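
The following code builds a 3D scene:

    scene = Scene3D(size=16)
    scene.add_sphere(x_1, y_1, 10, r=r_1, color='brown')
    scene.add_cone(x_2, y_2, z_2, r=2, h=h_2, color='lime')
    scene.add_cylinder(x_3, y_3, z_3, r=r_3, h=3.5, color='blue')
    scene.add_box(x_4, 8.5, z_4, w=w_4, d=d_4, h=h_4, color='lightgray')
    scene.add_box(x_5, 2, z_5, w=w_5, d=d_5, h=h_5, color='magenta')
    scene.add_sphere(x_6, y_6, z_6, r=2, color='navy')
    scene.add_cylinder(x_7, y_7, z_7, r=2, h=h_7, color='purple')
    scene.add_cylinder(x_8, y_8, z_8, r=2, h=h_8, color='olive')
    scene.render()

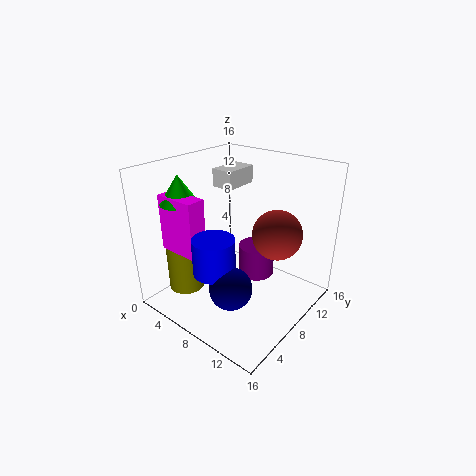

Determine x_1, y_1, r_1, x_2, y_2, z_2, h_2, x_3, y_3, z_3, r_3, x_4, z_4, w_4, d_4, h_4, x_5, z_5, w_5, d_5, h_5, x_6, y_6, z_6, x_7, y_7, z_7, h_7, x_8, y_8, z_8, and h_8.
x_1 = 13
y_1 = 8
r_1 = 2.5
x_2 = 4
y_2 = 3.5
z_2 = 12.5
h_2 = 3
x_3 = 10
y_3 = 2
z_3 = 7.5
r_3 = 2
x_4 = 4
z_4 = 13
w_4 = 2.5
d_4 = 4
h_4 = 2
x_5 = 2.5
z_5 = 7.5
w_5 = 4.5
d_5 = 2
h_5 = 6
x_6 = 12
y_6 = 2
z_6 = 6.5
x_7 = 9.5
y_7 = 9.5
z_7 = 3.5
h_7 = 3.5
x_8 = 3.5
y_8 = 4
z_8 = 2
h_8 = 7.5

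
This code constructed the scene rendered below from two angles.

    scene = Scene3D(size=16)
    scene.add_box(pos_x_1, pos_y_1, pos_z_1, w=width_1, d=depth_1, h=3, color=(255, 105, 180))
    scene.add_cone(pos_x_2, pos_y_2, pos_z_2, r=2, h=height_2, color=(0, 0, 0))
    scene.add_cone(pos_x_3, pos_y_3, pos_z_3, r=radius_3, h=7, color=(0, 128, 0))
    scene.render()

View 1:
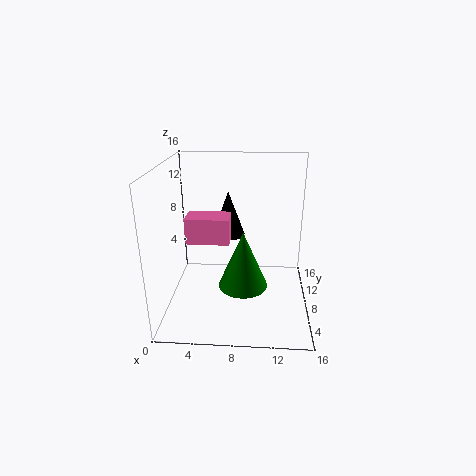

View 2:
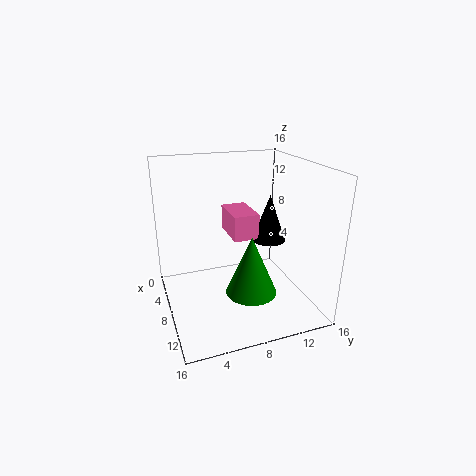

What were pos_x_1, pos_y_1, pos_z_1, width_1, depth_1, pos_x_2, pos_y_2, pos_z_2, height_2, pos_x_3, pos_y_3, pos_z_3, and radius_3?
pos_x_1 = 2
pos_y_1 = 8
pos_z_1 = 7
width_1 = 5
depth_1 = 3
pos_x_2 = 6.5
pos_y_2 = 12.5
pos_z_2 = 6.5
height_2 = 5.5
pos_x_3 = 8.5
pos_y_3 = 9.5
pos_z_3 = 1
radius_3 = 3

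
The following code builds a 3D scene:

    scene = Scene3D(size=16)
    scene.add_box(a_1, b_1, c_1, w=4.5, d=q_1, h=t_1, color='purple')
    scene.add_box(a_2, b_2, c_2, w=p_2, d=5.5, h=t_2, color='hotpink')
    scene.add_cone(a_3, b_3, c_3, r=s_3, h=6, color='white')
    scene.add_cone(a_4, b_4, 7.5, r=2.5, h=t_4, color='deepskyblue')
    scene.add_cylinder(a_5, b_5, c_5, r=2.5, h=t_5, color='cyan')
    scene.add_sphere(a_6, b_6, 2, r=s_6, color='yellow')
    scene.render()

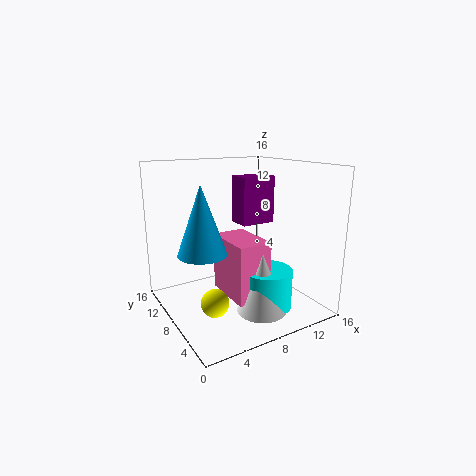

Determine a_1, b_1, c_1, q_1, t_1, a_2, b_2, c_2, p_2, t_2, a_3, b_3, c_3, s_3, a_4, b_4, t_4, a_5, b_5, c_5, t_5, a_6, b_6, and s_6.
a_1 = 11; b_1 = 11.5; c_1 = 8; q_1 = 3; t_1 = 6; a_2 = 5; b_2 = 2.5; c_2 = 3; p_2 = 3.5; t_2 = 6; a_3 = 7.5; b_3 = 2.5; c_3 = 2; s_3 = 2.5; a_4 = 3; b_4 = 6.5; t_4 = 7; a_5 = 8.5; b_5 = 3; c_5 = 2; t_5 = 4; a_6 = 4; b_6 = 6; s_6 = 1.5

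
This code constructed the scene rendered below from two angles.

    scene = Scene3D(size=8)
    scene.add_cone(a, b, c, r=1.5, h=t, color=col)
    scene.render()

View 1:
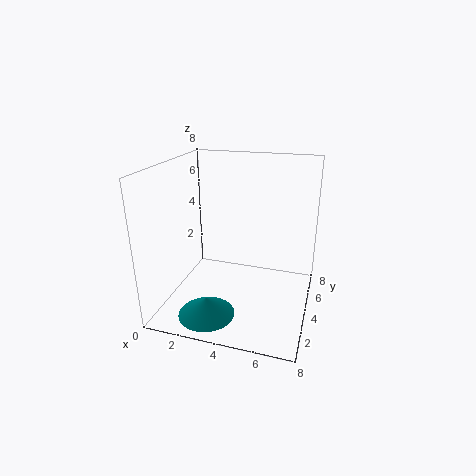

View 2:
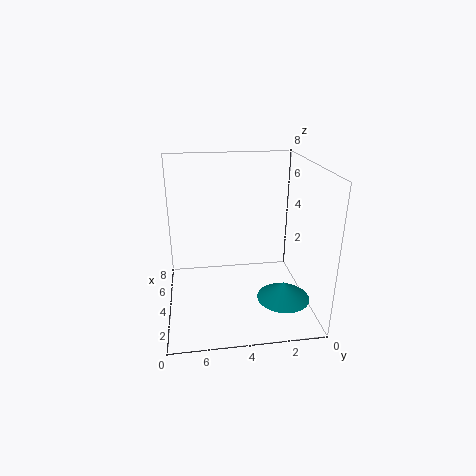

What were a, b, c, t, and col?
a = 3; b = 1.5; c = 0.5; t = 1; col = 'teal'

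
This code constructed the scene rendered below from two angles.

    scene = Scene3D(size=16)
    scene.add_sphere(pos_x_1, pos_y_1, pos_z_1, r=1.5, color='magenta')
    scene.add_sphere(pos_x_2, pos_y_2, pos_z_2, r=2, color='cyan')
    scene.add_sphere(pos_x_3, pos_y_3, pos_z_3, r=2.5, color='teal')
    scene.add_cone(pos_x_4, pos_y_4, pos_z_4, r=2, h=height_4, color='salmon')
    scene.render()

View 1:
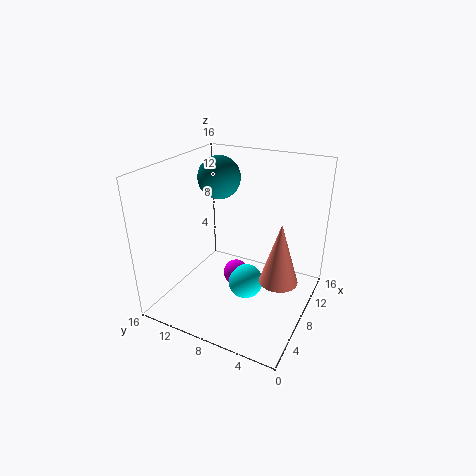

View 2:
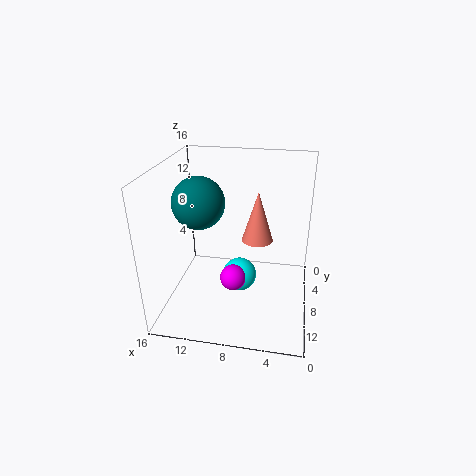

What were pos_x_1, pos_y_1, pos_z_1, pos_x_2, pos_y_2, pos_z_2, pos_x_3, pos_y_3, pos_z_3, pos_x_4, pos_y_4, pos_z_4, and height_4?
pos_x_1 = 8.5; pos_y_1 = 8.5; pos_z_1 = 3; pos_x_2 = 8; pos_y_2 = 7; pos_z_2 = 2.5; pos_x_3 = 11; pos_y_3 = 12; pos_z_3 = 13.5; pos_x_4 = 6.5; pos_y_4 = 2.5; pos_z_4 = 5; height_4 = 6.5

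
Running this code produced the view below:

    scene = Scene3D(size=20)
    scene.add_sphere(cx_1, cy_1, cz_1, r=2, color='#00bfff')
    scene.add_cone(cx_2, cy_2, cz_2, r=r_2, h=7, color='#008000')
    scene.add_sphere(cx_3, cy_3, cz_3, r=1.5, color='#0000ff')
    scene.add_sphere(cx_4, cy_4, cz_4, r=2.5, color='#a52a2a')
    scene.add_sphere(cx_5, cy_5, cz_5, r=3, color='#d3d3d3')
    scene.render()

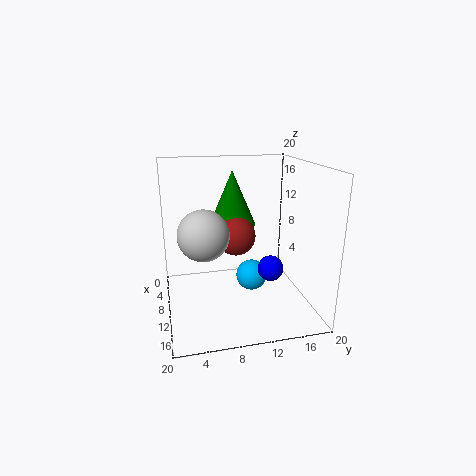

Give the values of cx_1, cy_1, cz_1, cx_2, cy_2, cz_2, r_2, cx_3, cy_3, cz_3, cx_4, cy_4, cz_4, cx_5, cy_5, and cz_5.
cx_1 = 13.5, cy_1 = 11, cz_1 = 6, cx_2 = 11, cy_2 = 9, cz_2 = 12.5, r_2 = 3, cx_3 = 18, cy_3 = 12, cz_3 = 9, cx_4 = 13, cy_4 = 9, cz_4 = 11.5, cx_5 = 16, cy_5 = 4.5, cz_5 = 13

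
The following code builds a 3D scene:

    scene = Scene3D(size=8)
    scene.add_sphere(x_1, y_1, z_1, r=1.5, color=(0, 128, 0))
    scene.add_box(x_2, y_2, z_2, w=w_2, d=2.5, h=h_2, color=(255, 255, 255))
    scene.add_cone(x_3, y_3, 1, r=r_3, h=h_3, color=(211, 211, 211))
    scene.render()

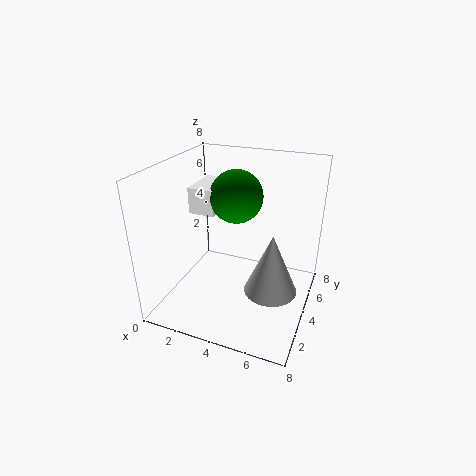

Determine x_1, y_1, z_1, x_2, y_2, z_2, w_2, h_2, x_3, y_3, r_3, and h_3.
x_1 = 3.5
y_1 = 5
z_1 = 6
x_2 = 1
y_2 = 4
z_2 = 5
w_2 = 1.5
h_2 = 1.5
x_3 = 6
y_3 = 4
r_3 = 1.5
h_3 = 3.5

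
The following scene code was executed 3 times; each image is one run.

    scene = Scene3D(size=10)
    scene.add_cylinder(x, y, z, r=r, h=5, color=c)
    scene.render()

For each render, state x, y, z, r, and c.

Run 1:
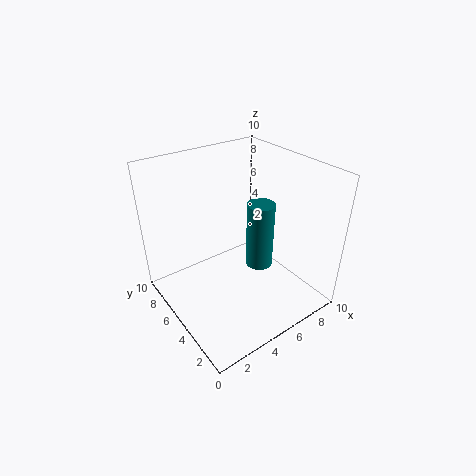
x = 7, y = 5, z = 2, r = 1, c = 'teal'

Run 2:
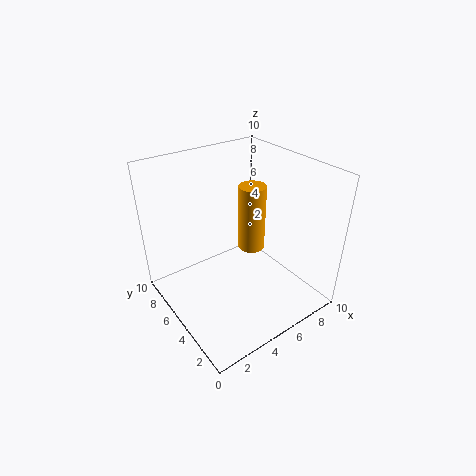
x = 7, y = 6, z = 3, r = 1, c = 'orange'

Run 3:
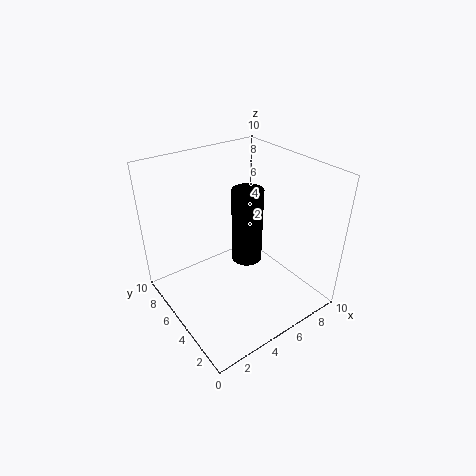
x = 5, y = 4, z = 4, r = 1, c = 'black'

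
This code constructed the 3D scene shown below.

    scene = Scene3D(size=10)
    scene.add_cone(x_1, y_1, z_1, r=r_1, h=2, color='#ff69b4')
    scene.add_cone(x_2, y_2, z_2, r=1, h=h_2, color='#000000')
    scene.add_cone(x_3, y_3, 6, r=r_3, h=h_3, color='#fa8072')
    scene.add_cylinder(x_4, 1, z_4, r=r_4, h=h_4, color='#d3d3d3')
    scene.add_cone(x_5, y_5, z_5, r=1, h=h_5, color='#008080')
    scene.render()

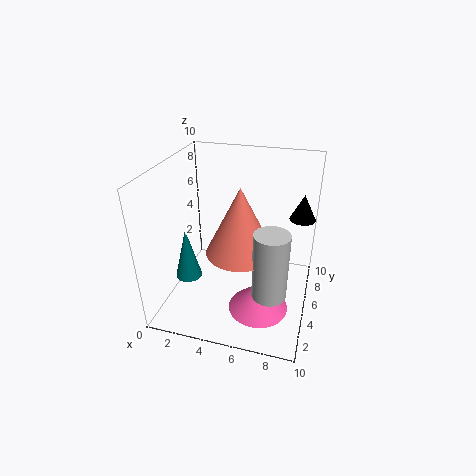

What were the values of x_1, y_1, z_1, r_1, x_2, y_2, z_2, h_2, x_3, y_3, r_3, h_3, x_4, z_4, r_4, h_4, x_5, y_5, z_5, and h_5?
x_1 = 7
y_1 = 3
z_1 = 1
r_1 = 2
x_2 = 9
y_2 = 9
z_2 = 5
h_2 = 2
x_3 = 6
y_3 = 2
r_3 = 2
h_3 = 4
x_4 = 8
z_4 = 4
r_4 = 1
h_4 = 4
x_5 = 1
y_5 = 5
z_5 = 1
h_5 = 4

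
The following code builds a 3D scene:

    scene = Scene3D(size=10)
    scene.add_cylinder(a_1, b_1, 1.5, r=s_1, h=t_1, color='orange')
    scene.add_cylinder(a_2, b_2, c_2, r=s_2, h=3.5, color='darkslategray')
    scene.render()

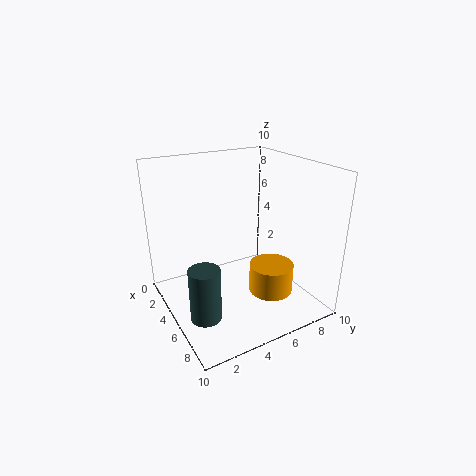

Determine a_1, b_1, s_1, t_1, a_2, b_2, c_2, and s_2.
a_1 = 7
b_1 = 6.5
s_1 = 1.5
t_1 = 2
a_2 = 7
b_2 = 1.5
c_2 = 1
s_2 = 1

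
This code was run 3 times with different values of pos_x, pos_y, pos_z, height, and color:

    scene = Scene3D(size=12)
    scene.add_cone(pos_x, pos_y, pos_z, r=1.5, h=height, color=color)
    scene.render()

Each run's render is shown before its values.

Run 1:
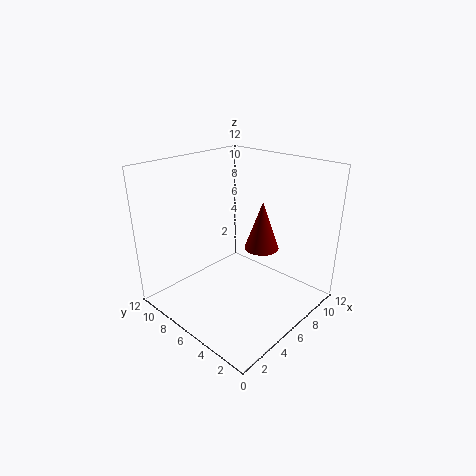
pos_x = 8.25
pos_y = 5.25
pos_z = 4.5
height = 4.25
color = 'maroon'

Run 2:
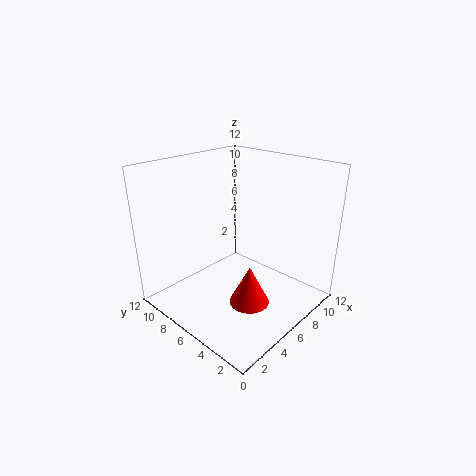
pos_x = 3.75
pos_y = 2.75
pos_z = 2.5
height = 3
color = 'red'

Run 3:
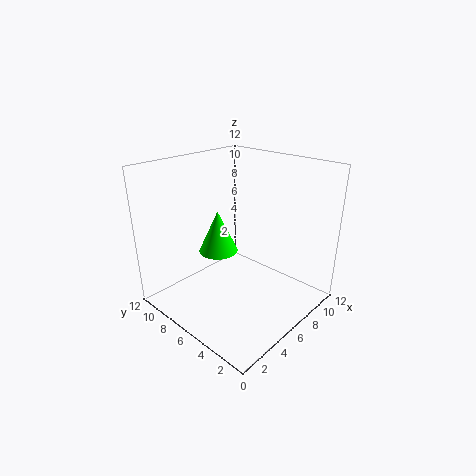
pos_x = 3.75
pos_y = 6
pos_z = 5.75
height = 3.25
color = 'lime'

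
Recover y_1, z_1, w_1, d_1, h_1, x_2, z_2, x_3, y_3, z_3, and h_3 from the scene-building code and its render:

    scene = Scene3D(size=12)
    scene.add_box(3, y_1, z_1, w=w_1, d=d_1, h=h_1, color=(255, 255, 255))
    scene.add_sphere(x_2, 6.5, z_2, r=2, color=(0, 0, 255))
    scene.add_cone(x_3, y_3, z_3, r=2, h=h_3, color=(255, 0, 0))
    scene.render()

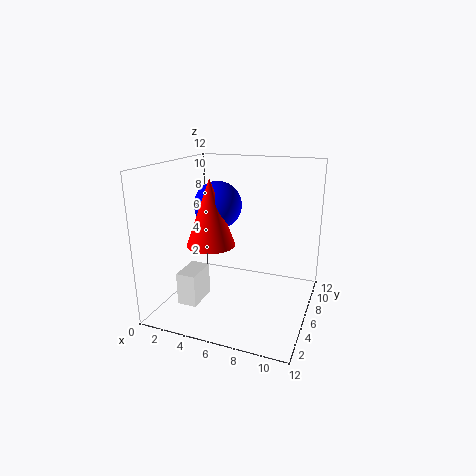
y_1 = 1; z_1 = 2; w_1 = 1.5; d_1 = 2.5; h_1 = 2.5; x_2 = 4; z_2 = 8.5; x_3 = 4; y_3 = 5; z_3 = 5.5; h_3 = 5.5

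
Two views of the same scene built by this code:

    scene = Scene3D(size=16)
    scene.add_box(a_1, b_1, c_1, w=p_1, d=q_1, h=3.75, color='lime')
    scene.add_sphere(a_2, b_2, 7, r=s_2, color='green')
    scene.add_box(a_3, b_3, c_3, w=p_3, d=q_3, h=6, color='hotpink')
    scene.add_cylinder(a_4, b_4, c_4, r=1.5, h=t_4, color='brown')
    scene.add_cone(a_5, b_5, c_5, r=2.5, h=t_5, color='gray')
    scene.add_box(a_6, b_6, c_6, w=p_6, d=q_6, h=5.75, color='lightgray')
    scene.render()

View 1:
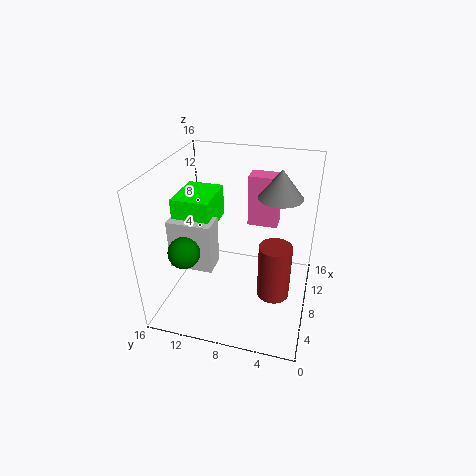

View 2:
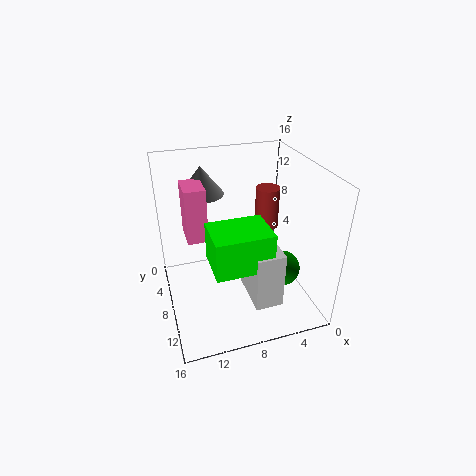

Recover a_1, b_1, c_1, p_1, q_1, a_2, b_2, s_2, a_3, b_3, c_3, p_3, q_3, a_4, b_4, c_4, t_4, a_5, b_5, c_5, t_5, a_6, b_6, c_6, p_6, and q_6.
a_1 = 6.75; b_1 = 11; c_1 = 8.5; p_1 = 5.5; q_1 = 4.25; a_2 = 5; b_2 = 13.25; s_2 = 1.75; a_3 = 11.25; b_3 = 4.25; c_3 = 8; p_3 = 2.25; q_3 = 3.5; a_4 = 2.5; b_4 = 3; c_4 = 6; t_4 = 5.25; a_5 = 11; b_5 = 4; c_5 = 12; t_5 = 3.25; a_6 = 5.75; b_6 = 10.5; c_6 = 4.25; p_6 = 2.75; q_6 = 5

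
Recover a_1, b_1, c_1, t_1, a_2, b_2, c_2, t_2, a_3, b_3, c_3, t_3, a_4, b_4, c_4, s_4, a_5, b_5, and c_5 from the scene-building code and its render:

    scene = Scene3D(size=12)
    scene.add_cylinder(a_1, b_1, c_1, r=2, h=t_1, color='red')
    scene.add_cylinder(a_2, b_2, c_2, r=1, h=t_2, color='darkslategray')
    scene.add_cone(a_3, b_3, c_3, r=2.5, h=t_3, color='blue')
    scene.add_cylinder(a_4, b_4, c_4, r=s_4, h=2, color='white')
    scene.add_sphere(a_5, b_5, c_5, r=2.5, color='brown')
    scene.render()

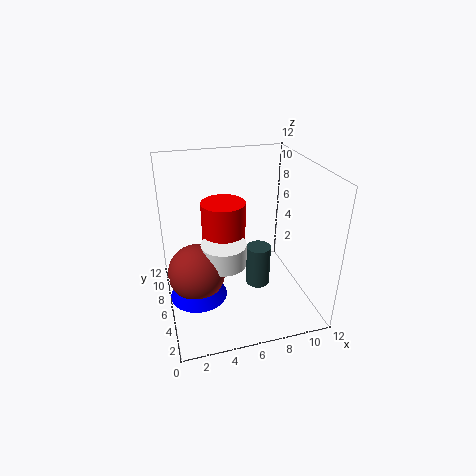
a_1 = 5.5, b_1 = 9, c_1 = 2.5, t_1 = 5.5, a_2 = 7.5, b_2 = 5, c_2 = 2, t_2 = 3.5, a_3 = 2.5, b_3 = 6.5, c_3 = 0.5, t_3 = 2.5, a_4 = 5, b_4 = 7, c_4 = 3, s_4 = 2, a_5 = 2.5, b_5 = 7, c_5 = 2.5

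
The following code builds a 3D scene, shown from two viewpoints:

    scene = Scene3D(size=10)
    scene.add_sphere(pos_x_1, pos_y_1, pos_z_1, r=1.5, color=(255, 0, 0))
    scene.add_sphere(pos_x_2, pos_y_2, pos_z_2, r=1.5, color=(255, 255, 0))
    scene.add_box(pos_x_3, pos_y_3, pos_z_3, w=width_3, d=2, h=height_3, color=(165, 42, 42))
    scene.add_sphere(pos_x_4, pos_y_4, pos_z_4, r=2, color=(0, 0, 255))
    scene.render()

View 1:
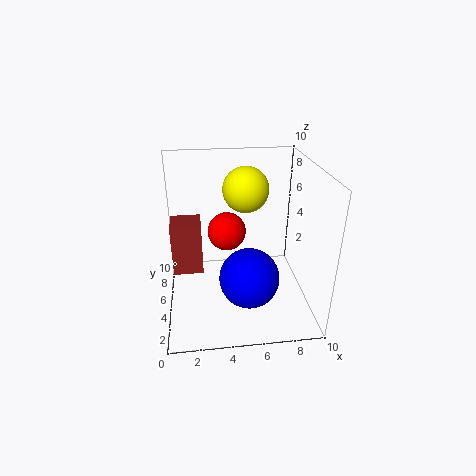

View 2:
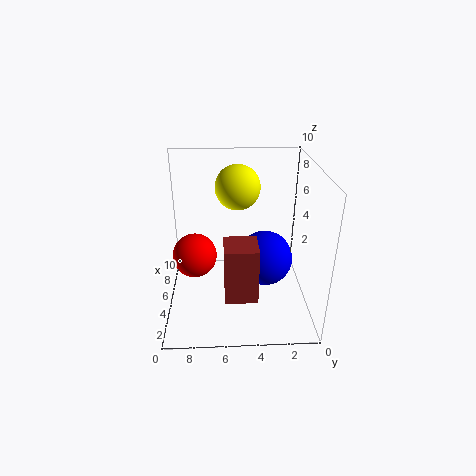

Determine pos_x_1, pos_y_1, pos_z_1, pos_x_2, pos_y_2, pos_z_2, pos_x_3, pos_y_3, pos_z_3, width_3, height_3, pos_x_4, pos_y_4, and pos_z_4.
pos_x_1 = 4.5, pos_y_1 = 8, pos_z_1 = 4, pos_x_2 = 5.5, pos_y_2 = 5, pos_z_2 = 8.5, pos_x_3 = 0.5, pos_y_3 = 4, pos_z_3 = 3, width_3 = 2, height_3 = 3.5, pos_x_4 = 5.5, pos_y_4 = 3, pos_z_4 = 3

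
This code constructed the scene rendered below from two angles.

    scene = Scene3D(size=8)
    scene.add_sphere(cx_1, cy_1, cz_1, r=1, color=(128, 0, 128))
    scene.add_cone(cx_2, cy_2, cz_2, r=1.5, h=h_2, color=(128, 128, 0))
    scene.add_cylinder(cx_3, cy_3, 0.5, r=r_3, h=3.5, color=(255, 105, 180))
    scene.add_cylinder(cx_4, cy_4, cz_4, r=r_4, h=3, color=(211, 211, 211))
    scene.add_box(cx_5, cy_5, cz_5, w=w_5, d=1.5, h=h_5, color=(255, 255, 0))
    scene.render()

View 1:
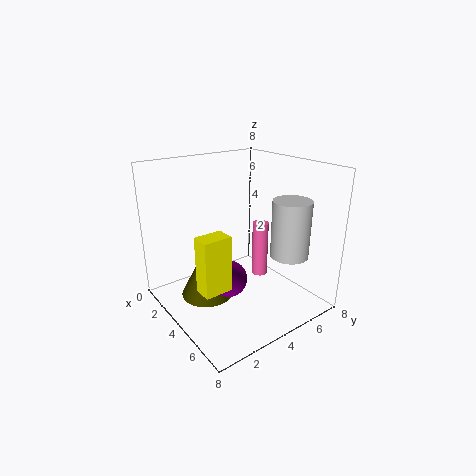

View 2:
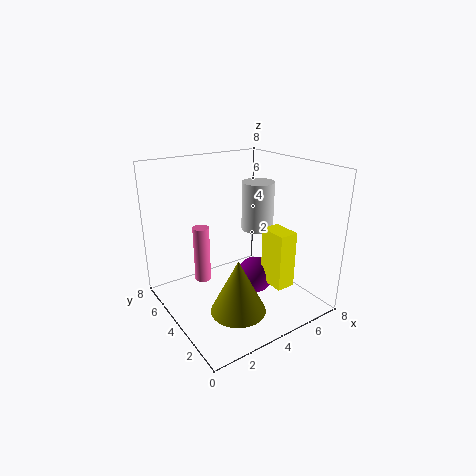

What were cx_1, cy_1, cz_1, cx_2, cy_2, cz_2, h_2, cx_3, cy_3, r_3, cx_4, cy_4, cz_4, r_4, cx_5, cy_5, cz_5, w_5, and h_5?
cx_1 = 4.5, cy_1 = 3, cz_1 = 2, cx_2 = 3, cy_2 = 2.5, cz_2 = 0.5, h_2 = 3, cx_3 = 3, cy_3 = 6.5, r_3 = 0.5, cx_4 = 6.5, cy_4 = 5.5, cz_4 = 3.5, r_4 = 1, cx_5 = 4.5, cy_5 = 1, cz_5 = 2, w_5 = 1, h_5 = 3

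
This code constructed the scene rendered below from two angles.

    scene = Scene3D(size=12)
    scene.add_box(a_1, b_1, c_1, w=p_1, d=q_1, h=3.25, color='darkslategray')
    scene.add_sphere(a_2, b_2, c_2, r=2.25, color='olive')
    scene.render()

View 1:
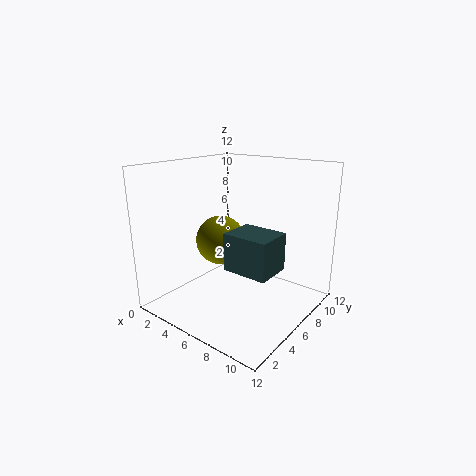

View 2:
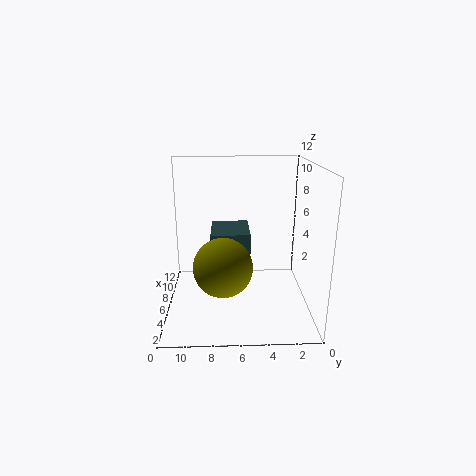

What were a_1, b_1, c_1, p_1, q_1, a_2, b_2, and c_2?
a_1 = 5.25; b_1 = 5; c_1 = 3.25; p_1 = 4; q_1 = 3.25; a_2 = 3; b_2 = 7.25; c_2 = 4.75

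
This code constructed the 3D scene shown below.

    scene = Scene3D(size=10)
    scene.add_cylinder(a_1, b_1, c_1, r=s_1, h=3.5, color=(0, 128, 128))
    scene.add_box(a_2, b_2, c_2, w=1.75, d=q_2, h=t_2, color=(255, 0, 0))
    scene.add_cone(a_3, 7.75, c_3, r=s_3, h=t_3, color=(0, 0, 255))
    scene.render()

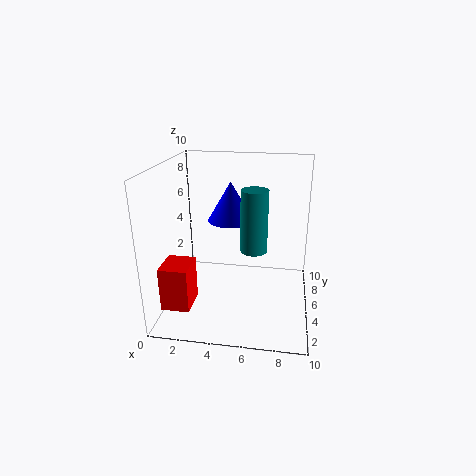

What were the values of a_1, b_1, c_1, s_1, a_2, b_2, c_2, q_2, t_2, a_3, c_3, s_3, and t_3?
a_1 = 6.5; b_1 = 1.25; c_1 = 6; s_1 = 0.75; a_2 = 1; b_2 = 0.25; c_2 = 2; q_2 = 2; t_2 = 2.75; a_3 = 4; c_3 = 5.25; s_3 = 1.75; t_3 = 3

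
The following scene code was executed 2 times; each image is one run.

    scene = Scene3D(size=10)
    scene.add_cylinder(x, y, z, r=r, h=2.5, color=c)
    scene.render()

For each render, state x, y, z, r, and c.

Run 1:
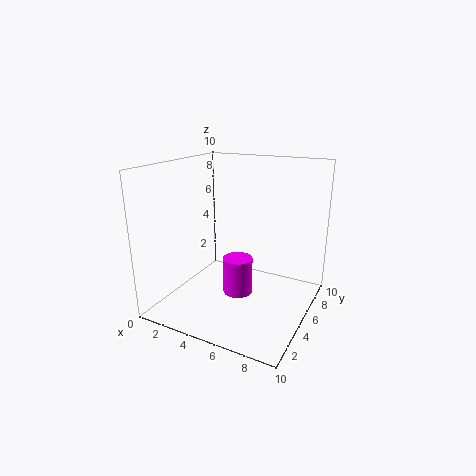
x = 5.5, y = 4, z = 1.5, r = 1, c = 'magenta'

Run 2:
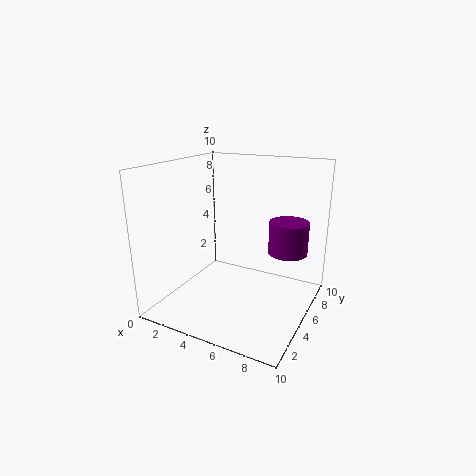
x = 7.5, y = 8.5, z = 3, r = 1.5, c = 'purple'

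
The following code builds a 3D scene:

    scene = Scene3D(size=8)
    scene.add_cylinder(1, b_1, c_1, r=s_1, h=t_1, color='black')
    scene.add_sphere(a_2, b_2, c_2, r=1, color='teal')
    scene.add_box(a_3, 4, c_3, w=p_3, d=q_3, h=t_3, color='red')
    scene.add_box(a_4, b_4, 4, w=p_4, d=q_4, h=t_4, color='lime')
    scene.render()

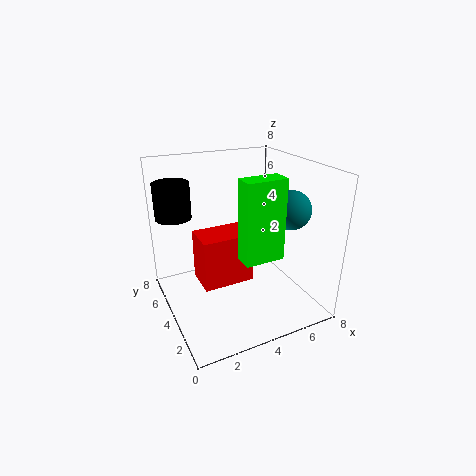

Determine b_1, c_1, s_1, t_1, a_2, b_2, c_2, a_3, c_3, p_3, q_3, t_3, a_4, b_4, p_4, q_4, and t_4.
b_1 = 6
c_1 = 5
s_1 = 1
t_1 = 2
a_2 = 6
b_2 = 2
c_2 = 6
a_3 = 2
c_3 = 1
p_3 = 3
q_3 = 2
t_3 = 3
a_4 = 3
b_4 = 1
p_4 = 2
q_4 = 1
t_4 = 4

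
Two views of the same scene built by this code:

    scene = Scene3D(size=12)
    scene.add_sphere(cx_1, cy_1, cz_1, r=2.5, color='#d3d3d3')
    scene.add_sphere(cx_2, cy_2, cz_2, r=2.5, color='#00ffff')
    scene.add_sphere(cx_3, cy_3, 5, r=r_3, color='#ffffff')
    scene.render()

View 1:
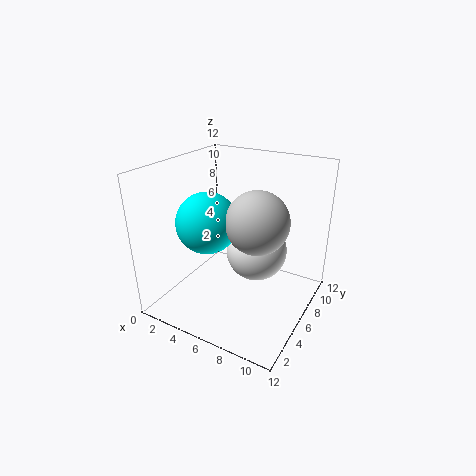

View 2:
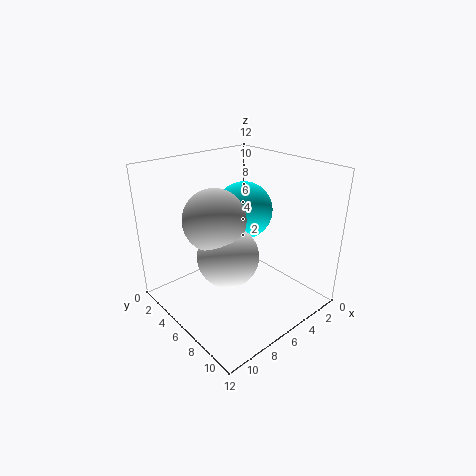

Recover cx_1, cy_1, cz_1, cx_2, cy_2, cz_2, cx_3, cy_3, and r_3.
cx_1 = 8
cy_1 = 5.5
cz_1 = 8
cx_2 = 4
cy_2 = 4.5
cz_2 = 7.5
cx_3 = 7.5
cy_3 = 6.5
r_3 = 2.5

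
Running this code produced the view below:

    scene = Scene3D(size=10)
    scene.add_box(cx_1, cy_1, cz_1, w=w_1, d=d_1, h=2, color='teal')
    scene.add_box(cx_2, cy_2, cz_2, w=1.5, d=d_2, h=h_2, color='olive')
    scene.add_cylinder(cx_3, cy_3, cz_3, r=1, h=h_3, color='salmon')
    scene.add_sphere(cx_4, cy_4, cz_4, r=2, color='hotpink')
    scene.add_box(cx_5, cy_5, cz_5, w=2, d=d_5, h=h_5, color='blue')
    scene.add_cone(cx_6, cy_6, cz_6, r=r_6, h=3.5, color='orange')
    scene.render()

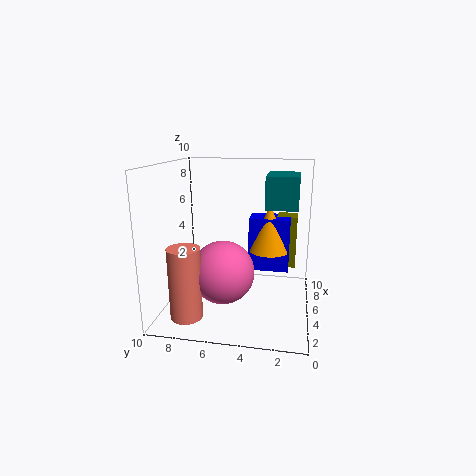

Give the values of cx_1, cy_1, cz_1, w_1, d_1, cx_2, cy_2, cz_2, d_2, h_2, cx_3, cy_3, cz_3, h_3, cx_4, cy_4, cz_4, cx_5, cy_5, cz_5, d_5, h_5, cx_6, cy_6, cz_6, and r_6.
cx_1 = 3
cy_1 = 1
cz_1 = 7.5
w_1 = 3
d_1 = 2
cx_2 = 7.5
cy_2 = 1
cz_2 = 2
d_2 = 1.5
h_2 = 4
cx_3 = 1
cy_3 = 7.5
cz_3 = 1
h_3 = 4.5
cx_4 = 2.5
cy_4 = 5.5
cz_4 = 3.5
cx_5 = 6.5
cy_5 = 1.5
cz_5 = 2
d_5 = 3
h_5 = 4
cx_6 = 7
cy_6 = 3
cz_6 = 3.5
r_6 = 1.5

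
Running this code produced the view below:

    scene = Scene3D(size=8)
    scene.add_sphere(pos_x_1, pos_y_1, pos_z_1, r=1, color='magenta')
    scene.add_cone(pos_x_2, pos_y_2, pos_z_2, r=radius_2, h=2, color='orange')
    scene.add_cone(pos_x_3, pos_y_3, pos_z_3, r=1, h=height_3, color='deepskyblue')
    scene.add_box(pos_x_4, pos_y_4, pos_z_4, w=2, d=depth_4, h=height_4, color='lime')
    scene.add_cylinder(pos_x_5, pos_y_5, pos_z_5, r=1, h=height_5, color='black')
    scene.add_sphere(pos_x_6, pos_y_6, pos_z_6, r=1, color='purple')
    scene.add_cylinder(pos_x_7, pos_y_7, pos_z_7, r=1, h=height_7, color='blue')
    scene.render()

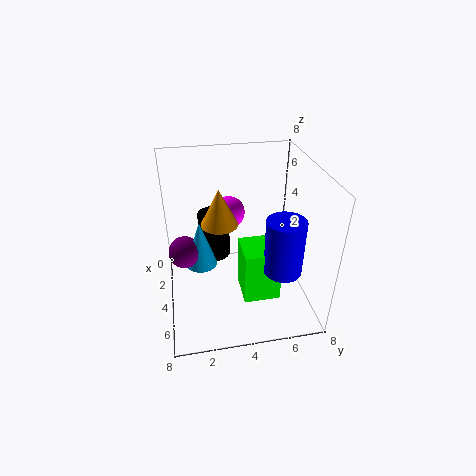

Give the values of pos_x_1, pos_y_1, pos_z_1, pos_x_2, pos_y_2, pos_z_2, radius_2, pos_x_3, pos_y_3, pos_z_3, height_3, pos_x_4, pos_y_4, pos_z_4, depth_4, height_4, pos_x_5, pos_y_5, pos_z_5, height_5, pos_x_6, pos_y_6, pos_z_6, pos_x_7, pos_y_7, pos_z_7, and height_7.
pos_x_1 = 1
pos_y_1 = 4
pos_z_1 = 4
pos_x_2 = 4
pos_y_2 = 3
pos_z_2 = 5
radius_2 = 1
pos_x_3 = 2
pos_y_3 = 2
pos_z_3 = 1
height_3 = 3
pos_x_4 = 4
pos_y_4 = 4
pos_z_4 = 1
depth_4 = 2
height_4 = 3
pos_x_5 = 1
pos_y_5 = 3
pos_z_5 = 1
height_5 = 3
pos_x_6 = 2
pos_y_6 = 1
pos_z_6 = 2
pos_x_7 = 6
pos_y_7 = 6
pos_z_7 = 3
height_7 = 3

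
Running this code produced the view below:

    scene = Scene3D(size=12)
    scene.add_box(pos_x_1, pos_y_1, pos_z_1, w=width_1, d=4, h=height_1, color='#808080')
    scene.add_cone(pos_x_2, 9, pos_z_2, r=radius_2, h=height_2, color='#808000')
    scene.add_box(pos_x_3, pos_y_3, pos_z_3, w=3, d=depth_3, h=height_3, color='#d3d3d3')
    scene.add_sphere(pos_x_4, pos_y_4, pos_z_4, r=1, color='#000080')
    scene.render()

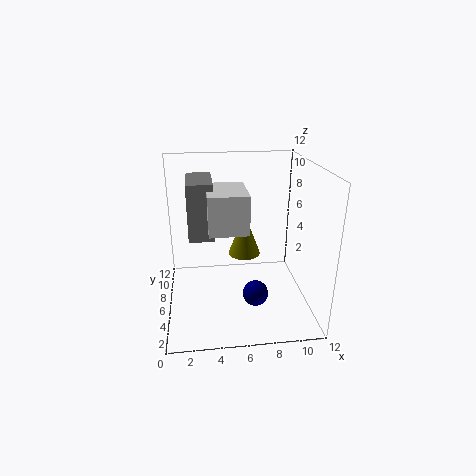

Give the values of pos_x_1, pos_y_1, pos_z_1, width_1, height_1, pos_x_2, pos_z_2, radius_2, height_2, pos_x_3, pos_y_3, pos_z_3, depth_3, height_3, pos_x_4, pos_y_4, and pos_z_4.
pos_x_1 = 2; pos_y_1 = 4.5; pos_z_1 = 6.5; width_1 = 2; height_1 = 4.5; pos_x_2 = 7; pos_z_2 = 3; radius_2 = 1.5; height_2 = 4; pos_x_3 = 3.5; pos_y_3 = 3; pos_z_3 = 7.5; depth_3 = 4; height_3 = 3; pos_x_4 = 7; pos_y_4 = 3; pos_z_4 = 2.5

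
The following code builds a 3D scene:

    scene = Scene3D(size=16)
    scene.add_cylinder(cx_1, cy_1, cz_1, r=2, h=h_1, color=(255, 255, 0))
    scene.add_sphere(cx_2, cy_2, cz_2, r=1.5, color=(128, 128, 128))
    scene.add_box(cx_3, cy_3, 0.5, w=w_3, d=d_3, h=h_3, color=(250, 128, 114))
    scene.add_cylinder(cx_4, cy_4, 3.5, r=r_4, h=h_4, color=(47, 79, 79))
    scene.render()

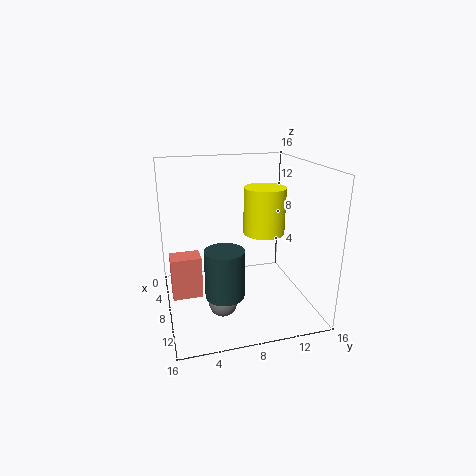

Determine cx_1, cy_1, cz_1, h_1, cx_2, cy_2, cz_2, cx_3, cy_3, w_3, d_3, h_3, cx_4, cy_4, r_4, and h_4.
cx_1 = 12
cy_1 = 9.5
cz_1 = 10
h_1 = 4.5
cx_2 = 11
cy_2 = 5.5
cz_2 = 2
cx_3 = 4.5
cy_3 = 0.5
w_3 = 2.5
d_3 = 3.5
h_3 = 5
cx_4 = 12
cy_4 = 5.5
r_4 = 2
h_4 = 5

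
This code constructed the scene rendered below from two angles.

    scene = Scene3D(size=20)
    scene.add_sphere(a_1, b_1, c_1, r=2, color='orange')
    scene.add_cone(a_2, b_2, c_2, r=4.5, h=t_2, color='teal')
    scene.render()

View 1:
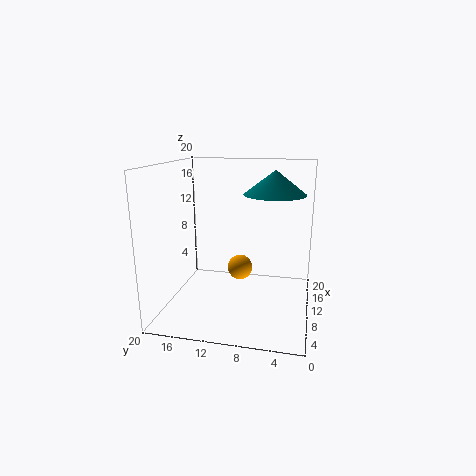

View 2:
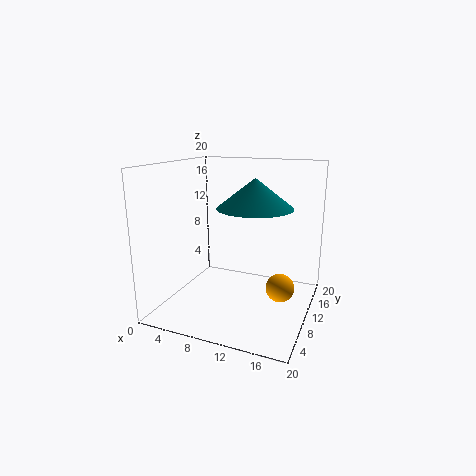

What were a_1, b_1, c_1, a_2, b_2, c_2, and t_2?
a_1 = 16; b_1 = 11; c_1 = 3; a_2 = 14; b_2 = 5.5; c_2 = 15.5; t_2 = 3.5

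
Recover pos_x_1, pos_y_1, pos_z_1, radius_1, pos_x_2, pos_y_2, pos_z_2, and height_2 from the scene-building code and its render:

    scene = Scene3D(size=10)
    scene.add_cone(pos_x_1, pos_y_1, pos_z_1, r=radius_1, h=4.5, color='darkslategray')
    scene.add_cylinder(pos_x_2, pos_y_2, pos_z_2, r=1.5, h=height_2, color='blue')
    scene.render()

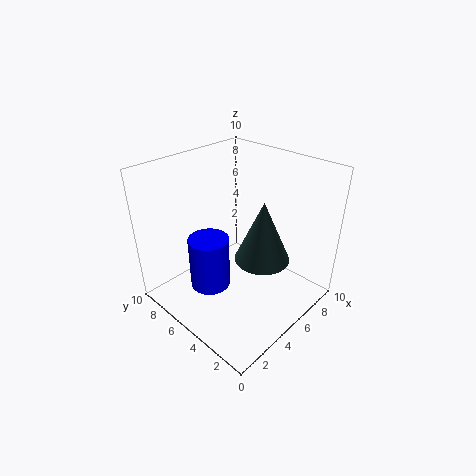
pos_x_1 = 6.5; pos_y_1 = 4; pos_z_1 = 3; radius_1 = 2; pos_x_2 = 4; pos_y_2 = 7; pos_z_2 = 0.5; height_2 = 4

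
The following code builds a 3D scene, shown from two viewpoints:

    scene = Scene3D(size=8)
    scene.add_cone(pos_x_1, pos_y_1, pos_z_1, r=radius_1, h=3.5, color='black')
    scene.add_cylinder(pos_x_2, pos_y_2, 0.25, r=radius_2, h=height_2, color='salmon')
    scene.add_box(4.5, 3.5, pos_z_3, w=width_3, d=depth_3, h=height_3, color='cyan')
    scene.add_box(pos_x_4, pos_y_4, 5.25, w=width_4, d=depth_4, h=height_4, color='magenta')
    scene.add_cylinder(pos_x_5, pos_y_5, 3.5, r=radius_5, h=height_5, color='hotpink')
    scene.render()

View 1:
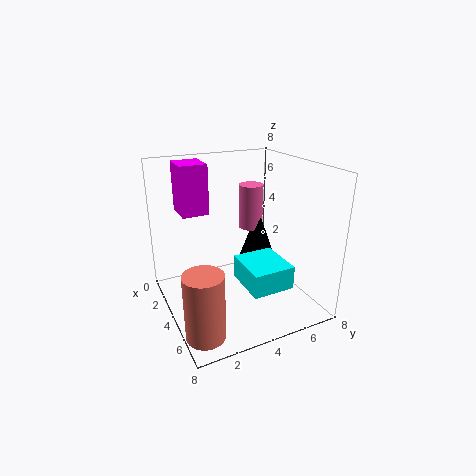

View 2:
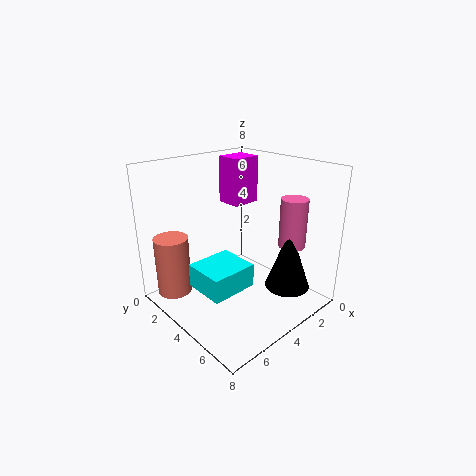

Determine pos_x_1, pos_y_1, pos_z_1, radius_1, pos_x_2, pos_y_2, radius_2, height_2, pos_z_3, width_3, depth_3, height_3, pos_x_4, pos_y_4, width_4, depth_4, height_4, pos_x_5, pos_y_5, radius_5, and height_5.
pos_x_1 = 2.25; pos_y_1 = 6.25; pos_z_1 = 1.25; radius_1 = 1.25; pos_x_2 = 6.5; pos_y_2 = 1; radius_2 = 1; height_2 = 3.5; pos_z_3 = 2; width_3 = 2.5; depth_3 = 2.25; height_3 = 1.25; pos_x_4 = 1.25; pos_y_4 = 1.25; width_4 = 1.75; depth_4 = 1.5; height_4 = 2.75; pos_x_5 = 1.75; pos_y_5 = 6; radius_5 = 0.75; height_5 = 2.75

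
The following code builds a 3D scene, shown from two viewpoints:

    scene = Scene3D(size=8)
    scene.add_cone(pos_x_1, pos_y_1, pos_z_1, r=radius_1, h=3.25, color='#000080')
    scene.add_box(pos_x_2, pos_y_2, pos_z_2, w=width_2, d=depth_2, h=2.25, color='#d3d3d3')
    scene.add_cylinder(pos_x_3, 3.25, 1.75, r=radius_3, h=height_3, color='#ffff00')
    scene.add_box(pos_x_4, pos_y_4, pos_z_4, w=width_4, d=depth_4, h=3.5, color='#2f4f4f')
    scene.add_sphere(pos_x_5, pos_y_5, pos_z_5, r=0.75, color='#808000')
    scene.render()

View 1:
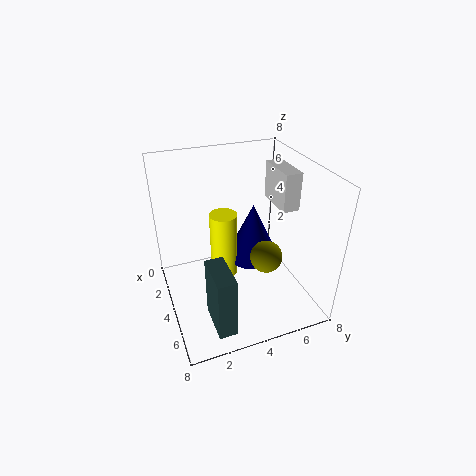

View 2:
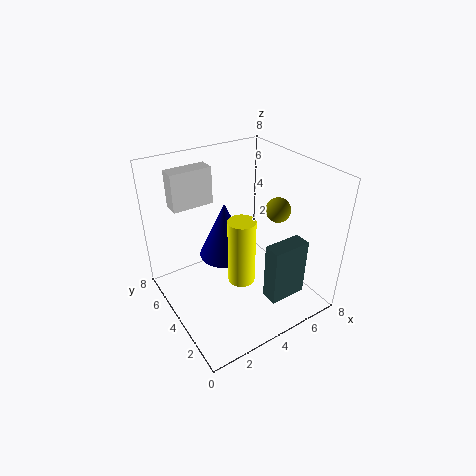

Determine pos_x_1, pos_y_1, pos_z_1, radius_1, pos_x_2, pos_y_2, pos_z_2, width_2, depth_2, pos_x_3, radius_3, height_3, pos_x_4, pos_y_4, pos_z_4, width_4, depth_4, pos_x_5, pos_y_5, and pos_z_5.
pos_x_1 = 3.75
pos_y_1 = 5
pos_z_1 = 2.5
radius_1 = 1.5
pos_x_2 = 1.5
pos_y_2 = 6.75
pos_z_2 = 5
width_2 = 2.5
depth_2 = 1
pos_x_3 = 3.75
radius_3 = 0.75
height_3 = 3.75
pos_x_4 = 5
pos_y_4 = 1.75
pos_z_4 = 0.25
width_4 = 2.25
depth_4 = 1
pos_x_5 = 7
pos_y_5 = 4.25
pos_z_5 = 4.75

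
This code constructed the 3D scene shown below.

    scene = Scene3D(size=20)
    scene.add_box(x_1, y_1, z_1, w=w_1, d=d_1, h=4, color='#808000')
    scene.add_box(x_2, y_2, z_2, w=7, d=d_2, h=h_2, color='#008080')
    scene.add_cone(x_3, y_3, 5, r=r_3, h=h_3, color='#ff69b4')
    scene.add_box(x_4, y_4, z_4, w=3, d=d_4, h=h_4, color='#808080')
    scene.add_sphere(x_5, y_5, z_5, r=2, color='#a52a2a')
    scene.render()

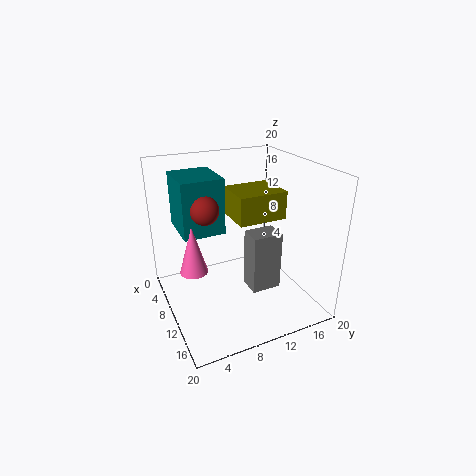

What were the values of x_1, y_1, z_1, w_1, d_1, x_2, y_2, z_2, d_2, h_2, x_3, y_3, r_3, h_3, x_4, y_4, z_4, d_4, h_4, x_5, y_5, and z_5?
x_1 = 5
y_1 = 10
z_1 = 12
w_1 = 6
d_1 = 7
x_2 = 1
y_2 = 3
z_2 = 10
d_2 = 6
h_2 = 8
x_3 = 8
y_3 = 4
r_3 = 2
h_3 = 7
x_4 = 12
y_4 = 10
z_4 = 4
d_4 = 4
h_4 = 8
x_5 = 8
y_5 = 6
z_5 = 14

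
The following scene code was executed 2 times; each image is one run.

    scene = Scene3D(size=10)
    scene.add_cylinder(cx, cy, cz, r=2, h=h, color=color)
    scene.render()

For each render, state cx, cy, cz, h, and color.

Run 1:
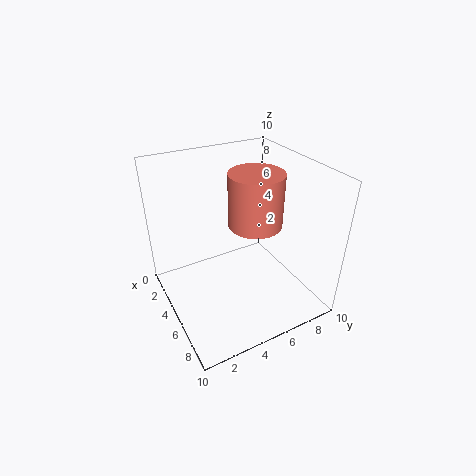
cx = 4
cy = 7
cz = 5
h = 4
color = 'salmon'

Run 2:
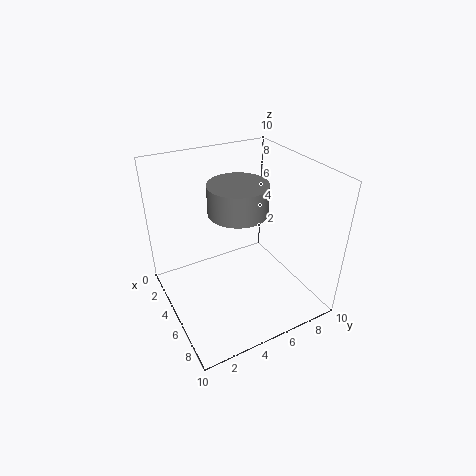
cx = 5
cy = 5
cz = 7
h = 2
color = 'gray'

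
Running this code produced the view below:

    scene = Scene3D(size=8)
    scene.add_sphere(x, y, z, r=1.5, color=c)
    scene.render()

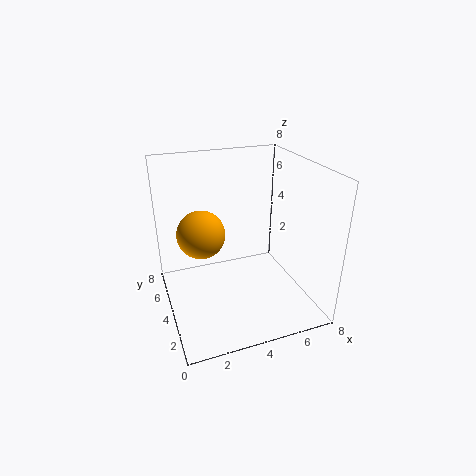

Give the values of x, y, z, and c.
x = 2.5, y = 6.5, z = 3.25, c = 'orange'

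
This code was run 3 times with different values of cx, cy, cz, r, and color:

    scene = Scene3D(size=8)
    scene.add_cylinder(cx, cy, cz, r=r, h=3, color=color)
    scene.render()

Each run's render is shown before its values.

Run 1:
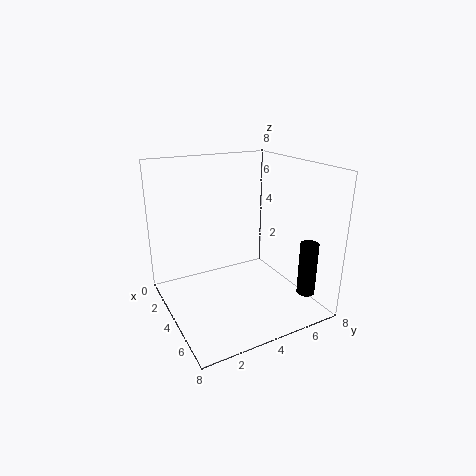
cx = 6.5; cy = 7; cz = 1; r = 0.5; color = 'black'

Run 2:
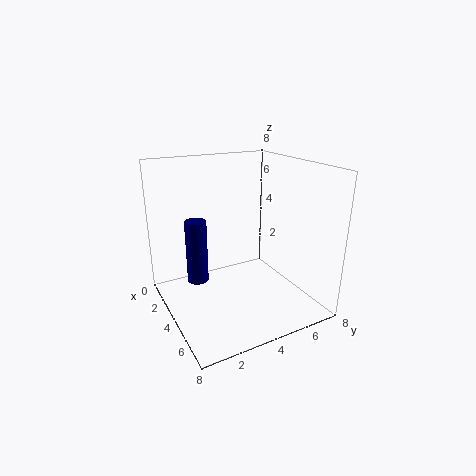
cx = 5.5; cy = 1; cz = 3; r = 0.5; color = 'navy'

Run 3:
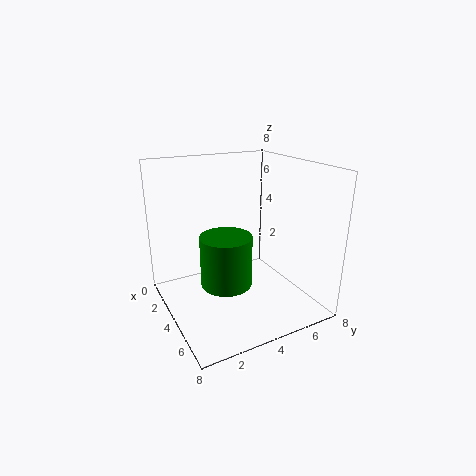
cx = 3.5; cy = 3.5; cz = 1; r = 1.5; color = 'green'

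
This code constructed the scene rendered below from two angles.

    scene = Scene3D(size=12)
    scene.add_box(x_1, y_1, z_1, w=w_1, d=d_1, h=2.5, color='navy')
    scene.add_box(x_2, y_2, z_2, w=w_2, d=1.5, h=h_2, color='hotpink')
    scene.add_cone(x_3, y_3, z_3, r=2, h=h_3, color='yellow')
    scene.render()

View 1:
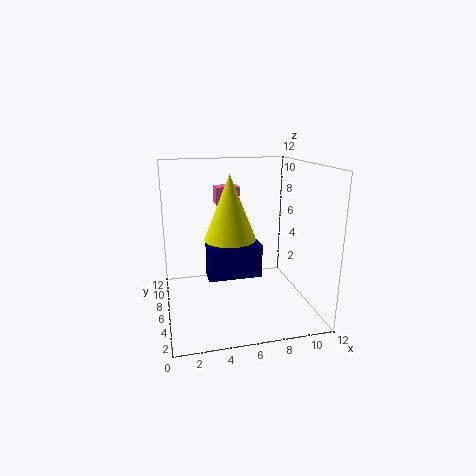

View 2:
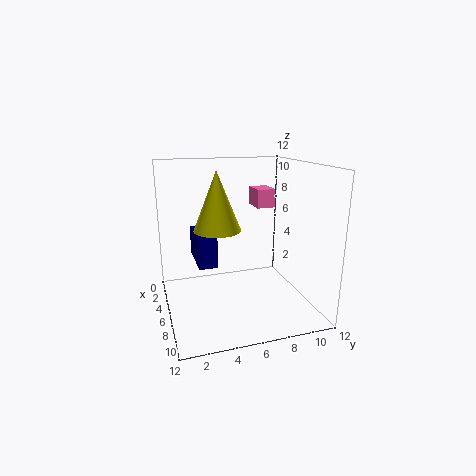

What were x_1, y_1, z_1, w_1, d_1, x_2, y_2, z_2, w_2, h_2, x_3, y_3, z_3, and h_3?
x_1 = 3
y_1 = 2.5
z_1 = 4
w_1 = 4
d_1 = 1.5
x_2 = 4.5
y_2 = 7.5
z_2 = 8.5
w_2 = 2
h_2 = 1.5
x_3 = 5
y_3 = 4.5
z_3 = 6.5
h_3 = 5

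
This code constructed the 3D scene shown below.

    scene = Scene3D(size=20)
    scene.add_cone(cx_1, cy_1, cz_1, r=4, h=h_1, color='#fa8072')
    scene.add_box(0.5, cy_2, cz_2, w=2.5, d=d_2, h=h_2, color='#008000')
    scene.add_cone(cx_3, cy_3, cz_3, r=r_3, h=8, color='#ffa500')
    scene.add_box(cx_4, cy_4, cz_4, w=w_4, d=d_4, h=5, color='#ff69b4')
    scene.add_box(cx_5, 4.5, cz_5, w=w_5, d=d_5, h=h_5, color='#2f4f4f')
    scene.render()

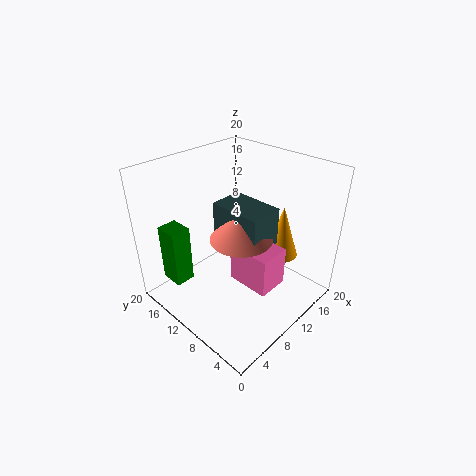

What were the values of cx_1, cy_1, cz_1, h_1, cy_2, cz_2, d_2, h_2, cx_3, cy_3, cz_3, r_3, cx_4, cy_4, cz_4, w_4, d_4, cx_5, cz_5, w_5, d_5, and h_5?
cx_1 = 8, cy_1 = 7.5, cz_1 = 12, h_1 = 4, cy_2 = 11.5, cz_2 = 6.5, d_2 = 3, h_2 = 7.5, cx_3 = 17, cy_3 = 7.5, cz_3 = 5, r_3 = 2.5, cx_4 = 6, cy_4 = 2, cz_4 = 7, w_4 = 4, d_4 = 5.5, cx_5 = 7, cz_5 = 11, w_5 = 4.5, d_5 = 7, h_5 = 5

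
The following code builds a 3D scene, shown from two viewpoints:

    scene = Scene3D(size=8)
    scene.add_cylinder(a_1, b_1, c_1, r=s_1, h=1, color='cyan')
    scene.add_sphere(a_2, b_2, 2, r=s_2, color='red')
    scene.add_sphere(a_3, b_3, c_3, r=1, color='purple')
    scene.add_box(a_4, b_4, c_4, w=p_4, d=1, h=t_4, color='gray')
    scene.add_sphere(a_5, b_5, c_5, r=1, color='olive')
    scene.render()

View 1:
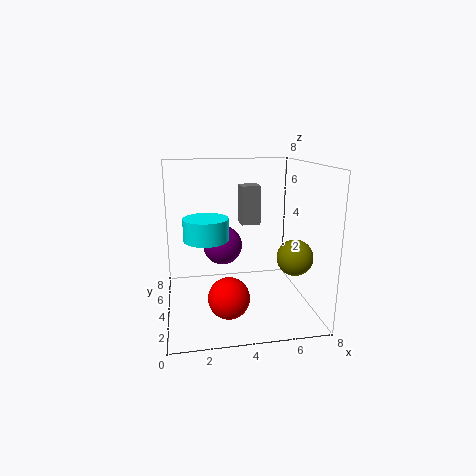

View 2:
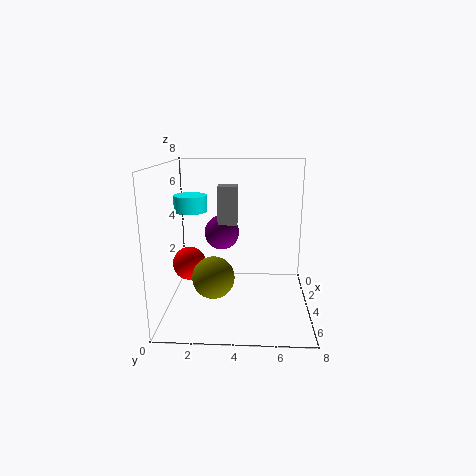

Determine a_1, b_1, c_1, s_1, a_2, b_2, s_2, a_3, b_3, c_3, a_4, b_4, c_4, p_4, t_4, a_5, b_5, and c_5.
a_1 = 2, b_1 = 1, c_1 = 5, s_1 = 1, a_2 = 3, b_2 = 1, s_2 = 1, a_3 = 3, b_3 = 3, c_3 = 4, a_4 = 4, b_4 = 3, c_4 = 5, p_4 = 1, t_4 = 2, a_5 = 7, b_5 = 3, c_5 = 3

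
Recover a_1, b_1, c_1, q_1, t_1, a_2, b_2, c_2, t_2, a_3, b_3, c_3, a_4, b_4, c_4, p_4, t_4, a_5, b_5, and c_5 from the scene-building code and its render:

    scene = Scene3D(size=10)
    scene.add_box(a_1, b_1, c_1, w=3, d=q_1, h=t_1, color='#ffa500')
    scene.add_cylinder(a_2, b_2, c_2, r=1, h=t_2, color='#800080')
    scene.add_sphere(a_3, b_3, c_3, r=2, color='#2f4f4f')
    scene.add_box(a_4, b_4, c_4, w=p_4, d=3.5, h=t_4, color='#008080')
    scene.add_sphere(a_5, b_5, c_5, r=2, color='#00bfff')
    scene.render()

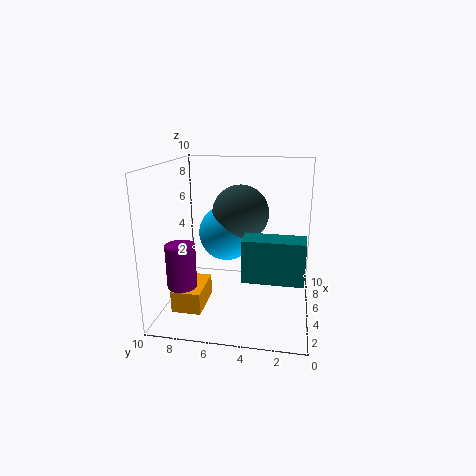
a_1 = 2
b_1 = 7
c_1 = 0.5
q_1 = 2
t_1 = 1.5
a_2 = 3
b_2 = 8.5
c_2 = 2
t_2 = 3
a_3 = 6
b_3 = 5
c_3 = 6.5
a_4 = 0.5
b_4 = 0.5
c_4 = 4
p_4 = 1.5
t_4 = 2.5
a_5 = 6
b_5 = 6
c_5 = 5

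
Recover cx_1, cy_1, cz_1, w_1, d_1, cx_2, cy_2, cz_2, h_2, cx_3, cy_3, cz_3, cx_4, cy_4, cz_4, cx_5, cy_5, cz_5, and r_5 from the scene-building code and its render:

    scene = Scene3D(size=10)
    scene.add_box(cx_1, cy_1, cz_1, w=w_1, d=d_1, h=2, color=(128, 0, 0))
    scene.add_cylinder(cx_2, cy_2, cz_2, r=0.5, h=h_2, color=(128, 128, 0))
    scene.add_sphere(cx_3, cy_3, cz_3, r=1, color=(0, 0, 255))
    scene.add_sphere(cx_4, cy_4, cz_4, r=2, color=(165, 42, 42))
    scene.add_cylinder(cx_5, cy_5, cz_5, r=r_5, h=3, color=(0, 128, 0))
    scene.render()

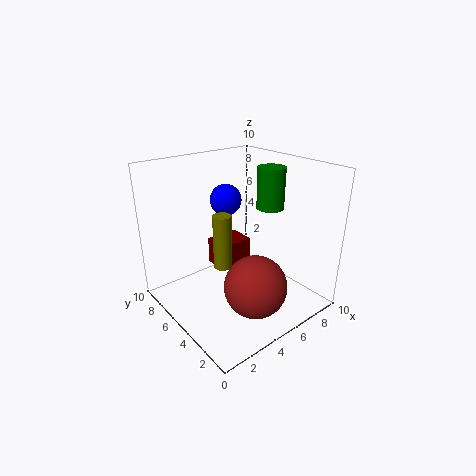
cx_1 = 4.5
cy_1 = 6
cz_1 = 2
w_1 = 2.5
d_1 = 2
cx_2 = 1.5
cy_2 = 2
cz_2 = 5.5
h_2 = 3
cx_3 = 4
cy_3 = 5
cz_3 = 8
cx_4 = 4
cy_4 = 2
cz_4 = 3
cx_5 = 8
cy_5 = 5
cz_5 = 6.5
r_5 = 1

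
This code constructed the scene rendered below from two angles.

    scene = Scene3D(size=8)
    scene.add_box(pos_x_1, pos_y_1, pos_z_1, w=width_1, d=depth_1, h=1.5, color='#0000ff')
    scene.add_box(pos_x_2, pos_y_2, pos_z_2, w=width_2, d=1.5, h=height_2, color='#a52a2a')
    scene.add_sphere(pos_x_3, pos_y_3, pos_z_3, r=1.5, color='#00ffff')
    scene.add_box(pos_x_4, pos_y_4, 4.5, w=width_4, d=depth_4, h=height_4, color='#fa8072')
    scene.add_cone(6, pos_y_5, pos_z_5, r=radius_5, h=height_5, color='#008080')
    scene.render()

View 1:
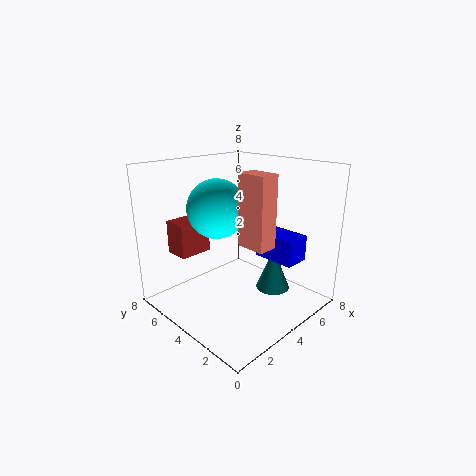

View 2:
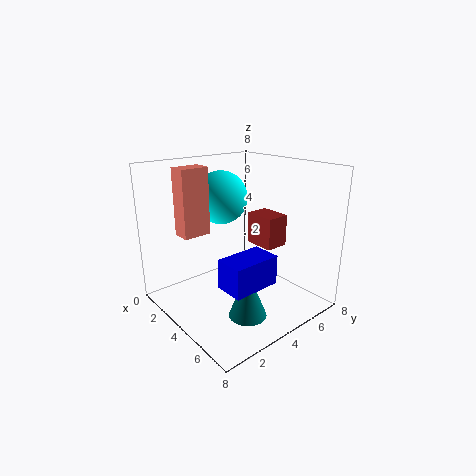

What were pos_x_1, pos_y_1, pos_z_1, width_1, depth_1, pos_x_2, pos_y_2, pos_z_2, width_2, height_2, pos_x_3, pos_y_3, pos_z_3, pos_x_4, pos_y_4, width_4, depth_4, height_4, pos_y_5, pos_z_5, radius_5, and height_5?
pos_x_1 = 5.5, pos_y_1 = 1.5, pos_z_1 = 2.5, width_1 = 1.5, depth_1 = 2.5, pos_x_2 = 2, pos_y_2 = 6.5, pos_z_2 = 2.5, width_2 = 2, height_2 = 2, pos_x_3 = 2.5, pos_y_3 = 4, pos_z_3 = 6, pos_x_4 = 2.5, pos_y_4 = 1, width_4 = 1, depth_4 = 1.5, height_4 = 3.5, pos_y_5 = 3, pos_z_5 = 0.5, radius_5 = 1, height_5 = 2.5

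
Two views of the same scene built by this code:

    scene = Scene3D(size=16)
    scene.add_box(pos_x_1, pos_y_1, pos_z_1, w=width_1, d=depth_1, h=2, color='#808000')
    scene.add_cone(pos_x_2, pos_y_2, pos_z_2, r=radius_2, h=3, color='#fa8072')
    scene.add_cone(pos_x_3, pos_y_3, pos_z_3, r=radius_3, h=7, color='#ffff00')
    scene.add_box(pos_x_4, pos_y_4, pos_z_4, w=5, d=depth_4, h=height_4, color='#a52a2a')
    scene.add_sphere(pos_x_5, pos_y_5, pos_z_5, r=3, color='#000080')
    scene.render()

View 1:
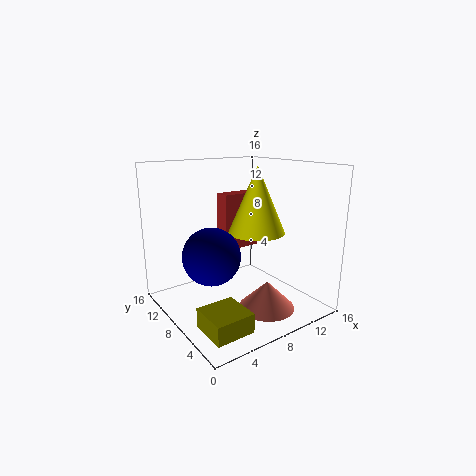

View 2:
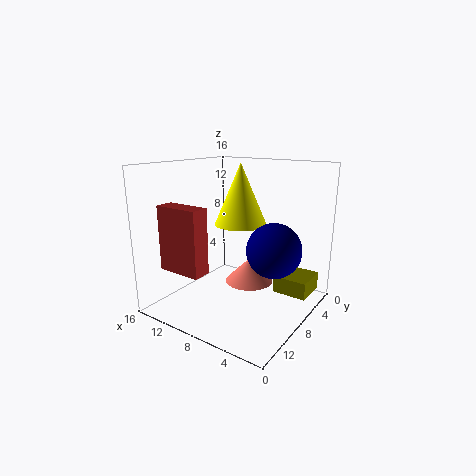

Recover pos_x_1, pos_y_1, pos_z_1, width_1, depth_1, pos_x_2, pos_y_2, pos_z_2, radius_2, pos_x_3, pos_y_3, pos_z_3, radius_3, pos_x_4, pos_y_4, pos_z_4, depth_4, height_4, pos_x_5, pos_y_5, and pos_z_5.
pos_x_1 = 1, pos_y_1 = 1, pos_z_1 = 1, width_1 = 4, depth_1 = 4, pos_x_2 = 9, pos_y_2 = 4, pos_z_2 = 1, radius_2 = 3, pos_x_3 = 9, pos_y_3 = 6, pos_z_3 = 9, radius_3 = 3, pos_x_4 = 9, pos_y_4 = 12, pos_z_4 = 5, depth_4 = 2, height_4 = 7, pos_x_5 = 4, pos_y_5 = 7, pos_z_5 = 7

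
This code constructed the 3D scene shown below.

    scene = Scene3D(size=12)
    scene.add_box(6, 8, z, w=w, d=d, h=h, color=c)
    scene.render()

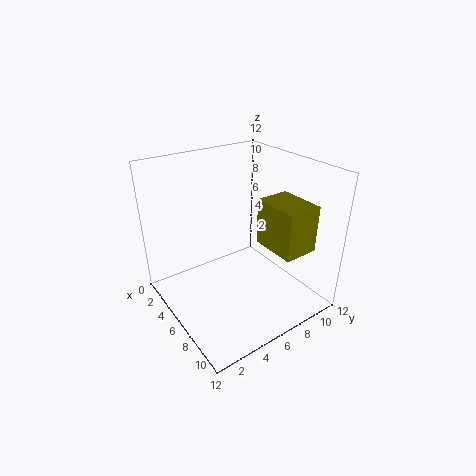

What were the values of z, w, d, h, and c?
z = 5; w = 4; d = 3; h = 4; c = 'olive'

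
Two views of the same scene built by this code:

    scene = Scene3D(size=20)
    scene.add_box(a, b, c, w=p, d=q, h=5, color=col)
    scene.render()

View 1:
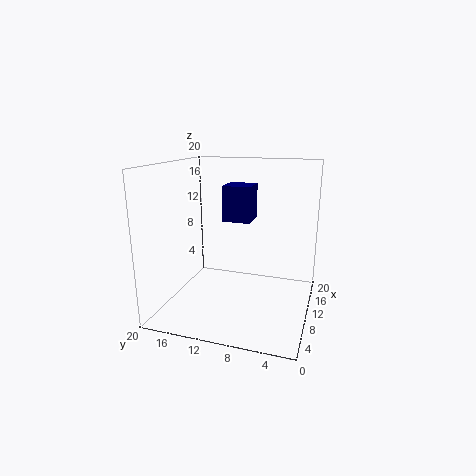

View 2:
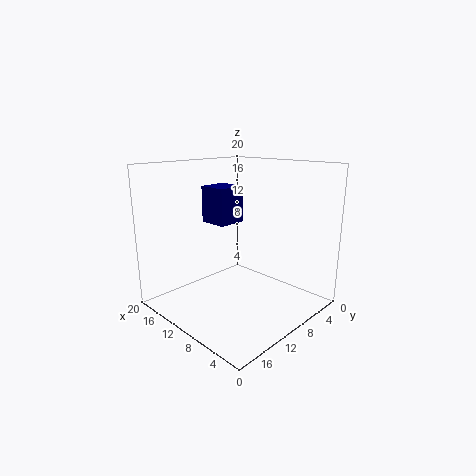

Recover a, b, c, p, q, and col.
a = 10.5
b = 8.5
c = 12
p = 4
q = 4
col = 'navy'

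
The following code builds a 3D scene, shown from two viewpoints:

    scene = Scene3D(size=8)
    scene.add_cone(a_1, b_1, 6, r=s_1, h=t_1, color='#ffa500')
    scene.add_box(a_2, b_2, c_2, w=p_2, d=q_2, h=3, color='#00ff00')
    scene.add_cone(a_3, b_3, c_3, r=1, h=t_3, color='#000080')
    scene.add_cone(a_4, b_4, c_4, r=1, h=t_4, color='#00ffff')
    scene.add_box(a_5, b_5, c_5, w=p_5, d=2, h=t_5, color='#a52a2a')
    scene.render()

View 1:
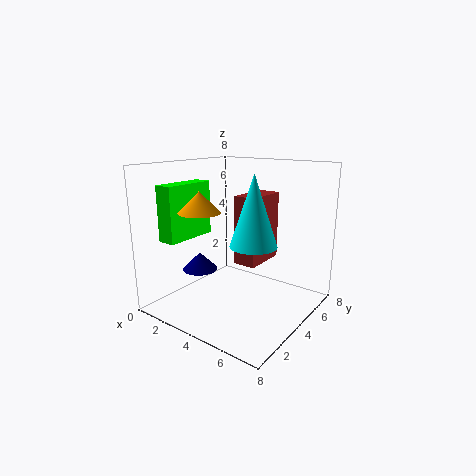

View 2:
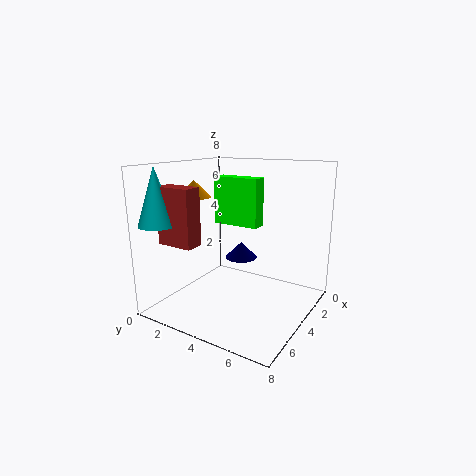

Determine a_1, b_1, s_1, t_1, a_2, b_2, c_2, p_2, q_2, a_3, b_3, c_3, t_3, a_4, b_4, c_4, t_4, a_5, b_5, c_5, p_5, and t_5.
a_1 = 4
b_1 = 1
s_1 = 1
t_1 = 1
a_2 = 1
b_2 = 1
c_2 = 4
p_2 = 1
q_2 = 3
a_3 = 2
b_3 = 3
c_3 = 2
t_3 = 1
a_4 = 7
b_4 = 1
c_4 = 5
t_4 = 3
a_5 = 6
b_5 = 1
c_5 = 4
p_5 = 1
t_5 = 3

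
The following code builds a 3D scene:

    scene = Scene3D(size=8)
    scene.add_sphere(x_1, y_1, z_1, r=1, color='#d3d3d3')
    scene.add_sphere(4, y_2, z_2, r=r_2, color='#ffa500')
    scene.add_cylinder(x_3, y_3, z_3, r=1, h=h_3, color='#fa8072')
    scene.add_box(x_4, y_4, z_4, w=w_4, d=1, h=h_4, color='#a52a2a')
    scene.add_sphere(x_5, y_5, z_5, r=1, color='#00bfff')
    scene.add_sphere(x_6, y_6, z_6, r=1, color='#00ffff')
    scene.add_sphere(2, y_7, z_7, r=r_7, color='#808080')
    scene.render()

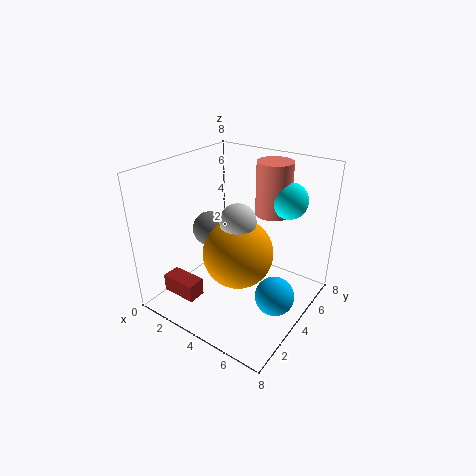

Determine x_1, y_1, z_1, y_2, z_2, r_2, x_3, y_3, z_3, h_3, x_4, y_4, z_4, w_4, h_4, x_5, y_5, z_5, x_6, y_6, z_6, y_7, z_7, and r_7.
x_1 = 4, y_1 = 4, z_1 = 5, y_2 = 4, z_2 = 3, r_2 = 2, x_3 = 5, y_3 = 6, z_3 = 5, h_3 = 3, x_4 = 1, y_4 = 1, z_4 = 1, w_4 = 2, h_4 = 1, x_5 = 7, y_5 = 3, z_5 = 2, x_6 = 6, y_6 = 6, z_6 = 6, y_7 = 4, z_7 = 4, r_7 = 1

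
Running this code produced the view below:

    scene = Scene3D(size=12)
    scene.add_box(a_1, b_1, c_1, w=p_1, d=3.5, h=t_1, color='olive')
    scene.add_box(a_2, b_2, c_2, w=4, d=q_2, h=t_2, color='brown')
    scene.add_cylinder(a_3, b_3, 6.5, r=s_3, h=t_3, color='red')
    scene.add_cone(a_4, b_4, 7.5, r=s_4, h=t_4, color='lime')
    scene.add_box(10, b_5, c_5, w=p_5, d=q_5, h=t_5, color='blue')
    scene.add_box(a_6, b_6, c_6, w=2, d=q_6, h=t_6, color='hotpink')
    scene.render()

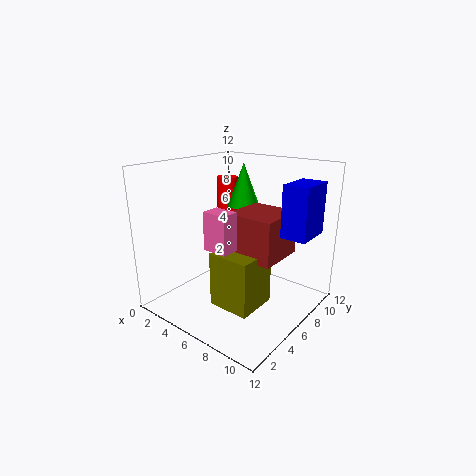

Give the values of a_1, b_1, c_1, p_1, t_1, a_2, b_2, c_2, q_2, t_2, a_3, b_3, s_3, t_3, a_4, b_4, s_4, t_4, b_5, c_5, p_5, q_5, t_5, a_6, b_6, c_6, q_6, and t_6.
a_1 = 5.5; b_1 = 3; c_1 = 1; p_1 = 3.5; t_1 = 4.5; a_2 = 6; b_2 = 4.5; c_2 = 5; q_2 = 4; t_2 = 3.5; a_3 = 1.5; b_3 = 10; s_3 = 1; t_3 = 3.5; a_4 = 3.5; b_4 = 10; s_4 = 1.5; t_4 = 4; b_5 = 6; c_5 = 7; p_5 = 2; q_5 = 3; t_5 = 4; a_6 = 5.5; b_6 = 2.5; c_6 = 6; q_6 = 1.5; t_6 = 3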